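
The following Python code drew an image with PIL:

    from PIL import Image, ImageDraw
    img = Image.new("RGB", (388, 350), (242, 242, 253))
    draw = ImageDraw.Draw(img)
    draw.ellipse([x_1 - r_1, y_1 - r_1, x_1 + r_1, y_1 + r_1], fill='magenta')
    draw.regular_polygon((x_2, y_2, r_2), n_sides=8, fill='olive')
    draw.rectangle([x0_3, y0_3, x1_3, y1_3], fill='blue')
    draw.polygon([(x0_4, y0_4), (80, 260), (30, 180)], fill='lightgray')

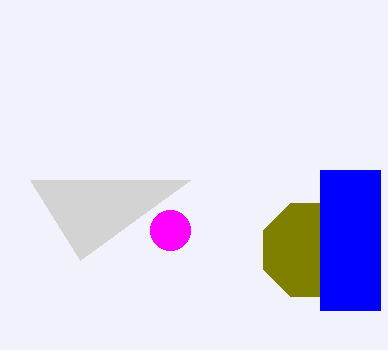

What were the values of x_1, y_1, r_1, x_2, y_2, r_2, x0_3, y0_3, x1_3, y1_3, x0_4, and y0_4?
x_1 = 170; y_1 = 230; r_1 = 20; x_2 = 310; y_2 = 250; r_2 = 50; x0_3 = 320; y0_3 = 170; x1_3 = 380; y1_3 = 310; x0_4 = 190; y0_4 = 180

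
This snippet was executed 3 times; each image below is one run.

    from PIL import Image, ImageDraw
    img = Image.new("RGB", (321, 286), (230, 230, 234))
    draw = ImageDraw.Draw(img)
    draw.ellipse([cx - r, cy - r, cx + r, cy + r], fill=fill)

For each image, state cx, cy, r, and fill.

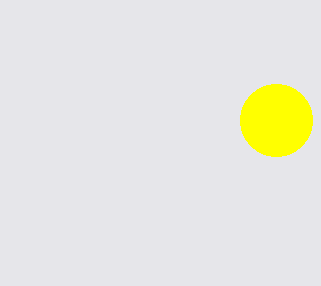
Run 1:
cx = 276
cy = 120
r = 36
fill = 'yellow'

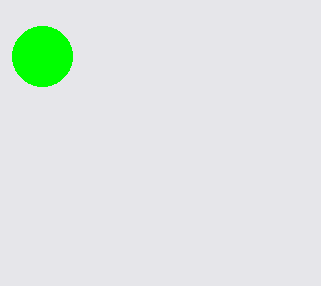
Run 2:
cx = 42
cy = 56
r = 30
fill = 'lime'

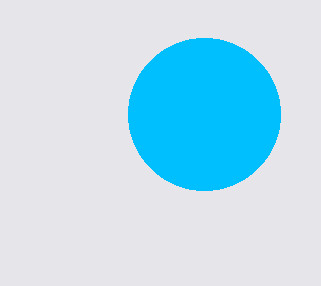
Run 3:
cx = 204, cy = 114, r = 76, fill = 'deepskyblue'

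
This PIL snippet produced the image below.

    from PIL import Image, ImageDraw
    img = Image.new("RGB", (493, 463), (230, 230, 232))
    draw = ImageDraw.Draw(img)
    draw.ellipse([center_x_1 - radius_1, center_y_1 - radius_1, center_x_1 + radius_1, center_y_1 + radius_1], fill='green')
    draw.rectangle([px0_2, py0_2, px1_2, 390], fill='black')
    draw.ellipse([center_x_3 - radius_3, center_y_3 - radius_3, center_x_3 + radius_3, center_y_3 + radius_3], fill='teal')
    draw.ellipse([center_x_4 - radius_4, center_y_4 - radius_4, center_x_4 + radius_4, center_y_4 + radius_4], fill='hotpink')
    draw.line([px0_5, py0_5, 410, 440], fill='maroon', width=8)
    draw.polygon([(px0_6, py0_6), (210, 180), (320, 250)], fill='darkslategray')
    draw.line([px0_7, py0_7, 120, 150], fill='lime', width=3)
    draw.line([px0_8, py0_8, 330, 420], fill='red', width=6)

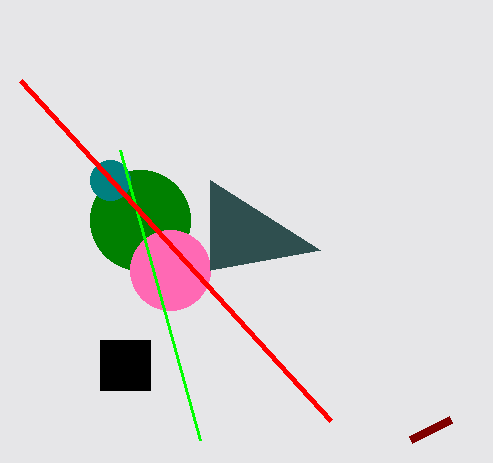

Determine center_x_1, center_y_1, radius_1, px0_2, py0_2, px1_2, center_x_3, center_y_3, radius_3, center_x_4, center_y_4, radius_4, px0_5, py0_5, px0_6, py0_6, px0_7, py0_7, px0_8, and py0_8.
center_x_1 = 140, center_y_1 = 220, radius_1 = 50, px0_2 = 100, py0_2 = 340, px1_2 = 150, center_x_3 = 110, center_y_3 = 180, radius_3 = 20, center_x_4 = 170, center_y_4 = 270, radius_4 = 40, px0_5 = 450, py0_5 = 420, px0_6 = 210, py0_6 = 270, px0_7 = 200, py0_7 = 440, px0_8 = 20, py0_8 = 80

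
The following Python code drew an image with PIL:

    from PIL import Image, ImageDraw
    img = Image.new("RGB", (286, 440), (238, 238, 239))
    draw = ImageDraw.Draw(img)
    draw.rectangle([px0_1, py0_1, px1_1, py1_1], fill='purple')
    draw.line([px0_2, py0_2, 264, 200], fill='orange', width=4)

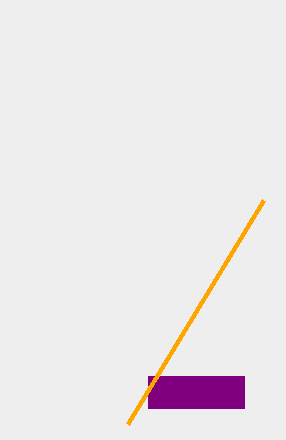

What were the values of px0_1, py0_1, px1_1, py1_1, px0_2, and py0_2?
px0_1 = 148, py0_1 = 376, px1_1 = 244, py1_1 = 408, px0_2 = 128, py0_2 = 424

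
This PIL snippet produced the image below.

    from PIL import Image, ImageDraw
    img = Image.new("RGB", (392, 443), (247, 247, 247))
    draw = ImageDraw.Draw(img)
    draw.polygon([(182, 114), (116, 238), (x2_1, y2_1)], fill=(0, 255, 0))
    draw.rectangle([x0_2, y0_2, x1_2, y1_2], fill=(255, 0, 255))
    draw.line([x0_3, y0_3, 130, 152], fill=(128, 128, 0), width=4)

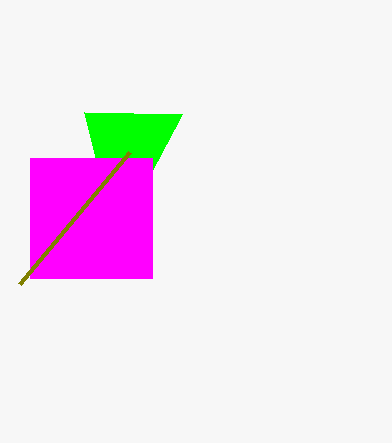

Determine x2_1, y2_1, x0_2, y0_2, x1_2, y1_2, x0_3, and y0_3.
x2_1 = 84, y2_1 = 112, x0_2 = 30, y0_2 = 158, x1_2 = 152, y1_2 = 278, x0_3 = 20, y0_3 = 284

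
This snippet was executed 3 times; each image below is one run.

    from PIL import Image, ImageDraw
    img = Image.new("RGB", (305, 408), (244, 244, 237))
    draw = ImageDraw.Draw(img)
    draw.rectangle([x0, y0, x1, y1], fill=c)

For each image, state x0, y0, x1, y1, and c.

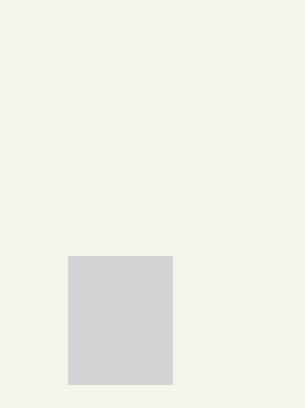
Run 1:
x0 = 68
y0 = 256
x1 = 172
y1 = 384
c = 'lightgray'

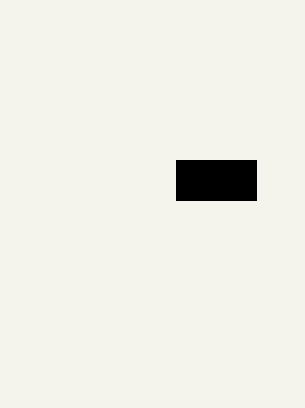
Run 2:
x0 = 176
y0 = 160
x1 = 256
y1 = 200
c = 'black'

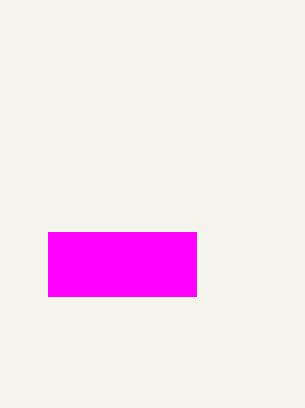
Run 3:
x0 = 48; y0 = 232; x1 = 196; y1 = 296; c = 'magenta'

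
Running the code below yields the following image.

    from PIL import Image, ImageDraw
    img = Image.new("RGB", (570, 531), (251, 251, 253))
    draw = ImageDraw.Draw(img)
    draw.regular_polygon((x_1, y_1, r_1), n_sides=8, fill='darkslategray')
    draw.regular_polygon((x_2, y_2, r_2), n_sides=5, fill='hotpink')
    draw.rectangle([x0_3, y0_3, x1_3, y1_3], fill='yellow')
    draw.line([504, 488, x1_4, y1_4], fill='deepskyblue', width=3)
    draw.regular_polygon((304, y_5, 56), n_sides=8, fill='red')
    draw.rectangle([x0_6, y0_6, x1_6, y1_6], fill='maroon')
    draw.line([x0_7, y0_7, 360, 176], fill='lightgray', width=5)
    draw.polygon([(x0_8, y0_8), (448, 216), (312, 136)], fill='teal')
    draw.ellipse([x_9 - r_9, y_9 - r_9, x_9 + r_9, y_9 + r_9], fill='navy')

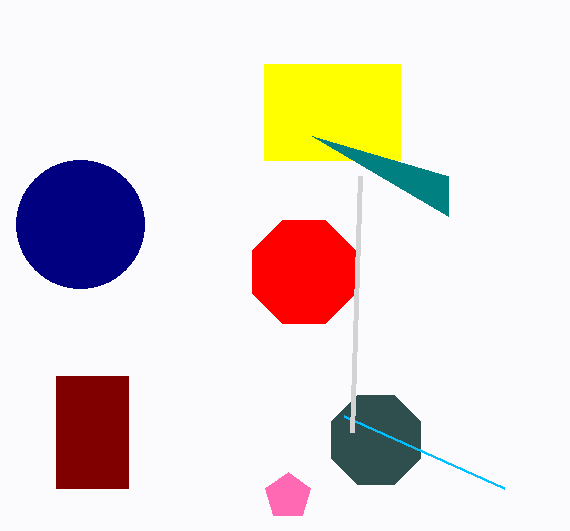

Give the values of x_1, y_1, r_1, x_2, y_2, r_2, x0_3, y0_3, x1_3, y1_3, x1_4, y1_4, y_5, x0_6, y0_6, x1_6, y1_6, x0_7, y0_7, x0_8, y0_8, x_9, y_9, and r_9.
x_1 = 376
y_1 = 440
r_1 = 48
x_2 = 288
y_2 = 496
r_2 = 24
x0_3 = 264
y0_3 = 64
x1_3 = 400
y1_3 = 160
x1_4 = 344
y1_4 = 416
y_5 = 272
x0_6 = 56
y0_6 = 376
x1_6 = 128
y1_6 = 488
x0_7 = 352
y0_7 = 432
x0_8 = 448
y0_8 = 176
x_9 = 80
y_9 = 224
r_9 = 64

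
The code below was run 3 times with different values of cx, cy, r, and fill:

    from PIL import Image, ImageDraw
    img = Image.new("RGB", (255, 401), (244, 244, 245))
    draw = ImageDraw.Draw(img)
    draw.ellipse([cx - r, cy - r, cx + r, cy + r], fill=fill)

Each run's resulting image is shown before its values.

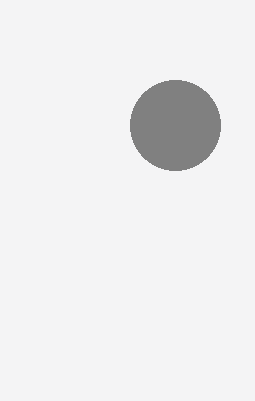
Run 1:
cx = 175; cy = 125; r = 45; fill = 'gray'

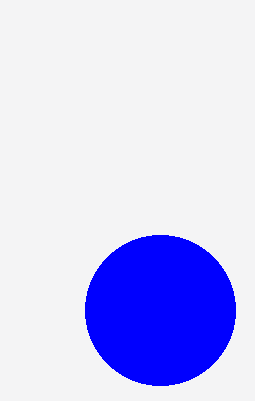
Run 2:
cx = 160, cy = 310, r = 75, fill = 'blue'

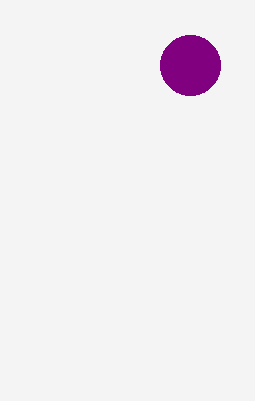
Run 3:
cx = 190, cy = 65, r = 30, fill = 'purple'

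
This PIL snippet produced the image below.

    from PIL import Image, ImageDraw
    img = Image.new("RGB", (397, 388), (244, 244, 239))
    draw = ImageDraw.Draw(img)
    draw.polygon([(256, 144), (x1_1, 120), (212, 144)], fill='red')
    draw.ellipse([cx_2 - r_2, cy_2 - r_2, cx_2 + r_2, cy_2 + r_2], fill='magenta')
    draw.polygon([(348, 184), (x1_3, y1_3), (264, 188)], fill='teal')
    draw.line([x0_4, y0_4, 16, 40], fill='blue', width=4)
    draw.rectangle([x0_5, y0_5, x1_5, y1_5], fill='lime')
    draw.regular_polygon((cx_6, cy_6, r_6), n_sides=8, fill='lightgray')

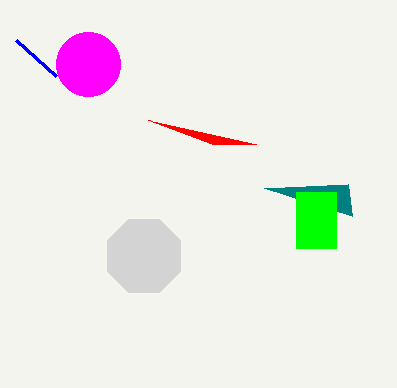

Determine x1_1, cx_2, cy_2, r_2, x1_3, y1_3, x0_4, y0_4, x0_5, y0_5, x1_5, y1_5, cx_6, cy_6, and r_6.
x1_1 = 148; cx_2 = 88; cy_2 = 64; r_2 = 32; x1_3 = 352; y1_3 = 216; x0_4 = 56; y0_4 = 76; x0_5 = 296; y0_5 = 192; x1_5 = 336; y1_5 = 248; cx_6 = 144; cy_6 = 256; r_6 = 40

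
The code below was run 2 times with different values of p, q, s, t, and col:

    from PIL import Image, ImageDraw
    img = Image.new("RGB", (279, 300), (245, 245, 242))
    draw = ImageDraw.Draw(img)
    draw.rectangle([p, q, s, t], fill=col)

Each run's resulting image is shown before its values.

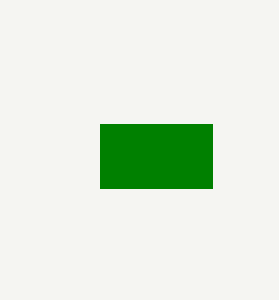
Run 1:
p = 100, q = 124, s = 212, t = 188, col = 'green'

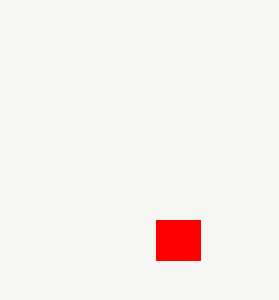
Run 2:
p = 156; q = 220; s = 200; t = 260; col = 'red'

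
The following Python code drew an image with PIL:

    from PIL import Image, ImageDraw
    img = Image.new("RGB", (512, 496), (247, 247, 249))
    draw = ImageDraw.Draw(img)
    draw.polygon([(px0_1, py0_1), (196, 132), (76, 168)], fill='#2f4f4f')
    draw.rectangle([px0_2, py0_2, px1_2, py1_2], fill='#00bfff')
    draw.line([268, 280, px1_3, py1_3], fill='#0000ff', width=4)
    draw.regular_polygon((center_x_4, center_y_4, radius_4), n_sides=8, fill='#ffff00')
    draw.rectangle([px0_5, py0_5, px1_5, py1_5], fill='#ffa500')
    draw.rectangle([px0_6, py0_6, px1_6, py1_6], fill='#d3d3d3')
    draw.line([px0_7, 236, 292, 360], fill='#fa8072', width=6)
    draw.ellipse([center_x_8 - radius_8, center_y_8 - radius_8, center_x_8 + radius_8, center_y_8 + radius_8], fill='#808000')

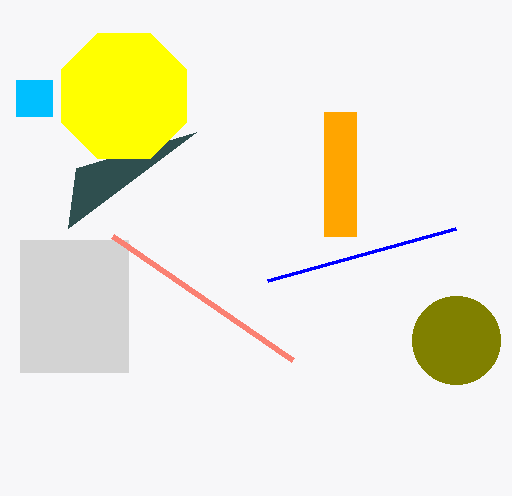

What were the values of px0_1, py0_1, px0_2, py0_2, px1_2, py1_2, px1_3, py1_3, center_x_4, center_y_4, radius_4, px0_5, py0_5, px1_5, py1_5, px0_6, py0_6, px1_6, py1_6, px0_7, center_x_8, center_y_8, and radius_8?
px0_1 = 68, py0_1 = 228, px0_2 = 16, py0_2 = 80, px1_2 = 52, py1_2 = 116, px1_3 = 456, py1_3 = 228, center_x_4 = 124, center_y_4 = 96, radius_4 = 68, px0_5 = 324, py0_5 = 112, px1_5 = 356, py1_5 = 236, px0_6 = 20, py0_6 = 240, px1_6 = 128, py1_6 = 372, px0_7 = 112, center_x_8 = 456, center_y_8 = 340, radius_8 = 44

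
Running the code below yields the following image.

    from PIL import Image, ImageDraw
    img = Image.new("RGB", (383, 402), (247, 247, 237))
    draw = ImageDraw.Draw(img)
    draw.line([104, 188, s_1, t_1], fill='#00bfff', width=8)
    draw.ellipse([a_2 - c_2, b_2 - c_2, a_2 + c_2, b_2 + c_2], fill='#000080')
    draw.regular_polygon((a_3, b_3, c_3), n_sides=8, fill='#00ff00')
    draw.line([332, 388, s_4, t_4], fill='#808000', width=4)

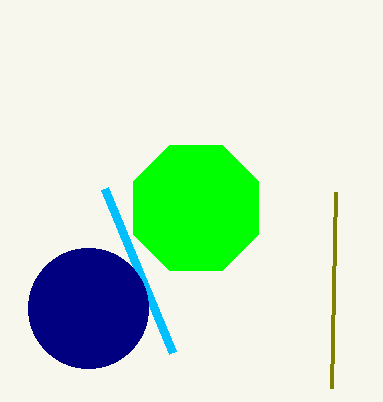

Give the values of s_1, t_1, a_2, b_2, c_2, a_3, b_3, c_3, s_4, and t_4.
s_1 = 172, t_1 = 352, a_2 = 88, b_2 = 308, c_2 = 60, a_3 = 196, b_3 = 208, c_3 = 68, s_4 = 336, t_4 = 192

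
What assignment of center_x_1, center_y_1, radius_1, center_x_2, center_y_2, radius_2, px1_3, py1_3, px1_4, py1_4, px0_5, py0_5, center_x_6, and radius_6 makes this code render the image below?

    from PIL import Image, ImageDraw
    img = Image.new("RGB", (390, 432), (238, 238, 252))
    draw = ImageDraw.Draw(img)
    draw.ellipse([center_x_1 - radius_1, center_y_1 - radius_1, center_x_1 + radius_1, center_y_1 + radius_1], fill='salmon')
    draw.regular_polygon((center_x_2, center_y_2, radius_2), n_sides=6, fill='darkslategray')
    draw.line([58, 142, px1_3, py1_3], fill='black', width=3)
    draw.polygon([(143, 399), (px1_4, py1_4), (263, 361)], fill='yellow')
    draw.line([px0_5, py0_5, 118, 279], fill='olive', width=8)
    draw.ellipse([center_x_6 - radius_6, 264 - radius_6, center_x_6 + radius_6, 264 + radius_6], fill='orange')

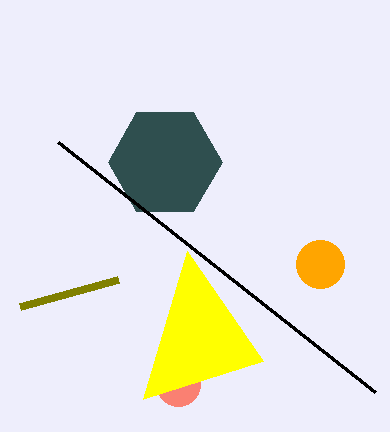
center_x_1 = 178
center_y_1 = 384
radius_1 = 22
center_x_2 = 165
center_y_2 = 162
radius_2 = 57
px1_3 = 375
py1_3 = 392
px1_4 = 187
py1_4 = 251
px0_5 = 20
py0_5 = 306
center_x_6 = 320
radius_6 = 24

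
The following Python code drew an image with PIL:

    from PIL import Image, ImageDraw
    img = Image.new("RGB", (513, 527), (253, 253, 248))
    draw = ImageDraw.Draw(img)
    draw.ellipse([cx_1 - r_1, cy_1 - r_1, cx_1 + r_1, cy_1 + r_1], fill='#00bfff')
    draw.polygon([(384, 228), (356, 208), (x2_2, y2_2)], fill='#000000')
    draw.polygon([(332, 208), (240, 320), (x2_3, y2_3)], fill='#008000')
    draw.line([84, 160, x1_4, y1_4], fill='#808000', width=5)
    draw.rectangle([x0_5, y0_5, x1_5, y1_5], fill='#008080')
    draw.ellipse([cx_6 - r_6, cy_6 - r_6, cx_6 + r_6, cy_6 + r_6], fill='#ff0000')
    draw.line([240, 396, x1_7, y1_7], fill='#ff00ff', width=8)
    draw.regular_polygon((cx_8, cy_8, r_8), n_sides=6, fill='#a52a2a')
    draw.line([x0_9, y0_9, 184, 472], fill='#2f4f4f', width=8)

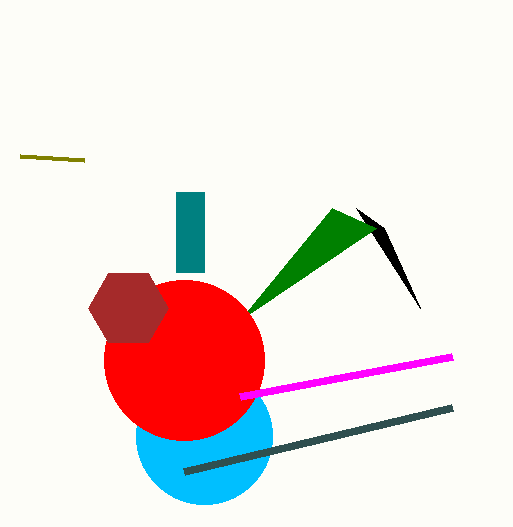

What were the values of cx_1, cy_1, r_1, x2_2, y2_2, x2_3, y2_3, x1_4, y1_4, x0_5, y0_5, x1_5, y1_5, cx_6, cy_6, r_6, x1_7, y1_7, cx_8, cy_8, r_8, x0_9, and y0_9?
cx_1 = 204, cy_1 = 436, r_1 = 68, x2_2 = 420, y2_2 = 308, x2_3 = 376, y2_3 = 228, x1_4 = 20, y1_4 = 156, x0_5 = 176, y0_5 = 192, x1_5 = 204, y1_5 = 272, cx_6 = 184, cy_6 = 360, r_6 = 80, x1_7 = 452, y1_7 = 356, cx_8 = 128, cy_8 = 308, r_8 = 40, x0_9 = 452, y0_9 = 408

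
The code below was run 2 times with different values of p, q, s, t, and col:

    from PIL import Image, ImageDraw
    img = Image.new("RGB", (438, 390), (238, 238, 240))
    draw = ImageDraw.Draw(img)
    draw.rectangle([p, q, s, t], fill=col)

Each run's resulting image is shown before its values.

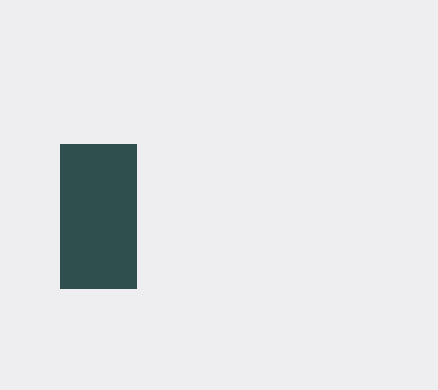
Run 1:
p = 60, q = 144, s = 136, t = 288, col = 'darkslategray'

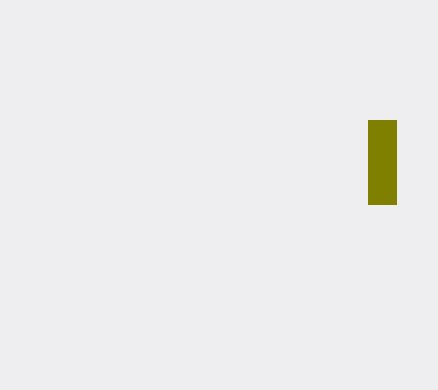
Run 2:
p = 368
q = 120
s = 396
t = 204
col = 'olive'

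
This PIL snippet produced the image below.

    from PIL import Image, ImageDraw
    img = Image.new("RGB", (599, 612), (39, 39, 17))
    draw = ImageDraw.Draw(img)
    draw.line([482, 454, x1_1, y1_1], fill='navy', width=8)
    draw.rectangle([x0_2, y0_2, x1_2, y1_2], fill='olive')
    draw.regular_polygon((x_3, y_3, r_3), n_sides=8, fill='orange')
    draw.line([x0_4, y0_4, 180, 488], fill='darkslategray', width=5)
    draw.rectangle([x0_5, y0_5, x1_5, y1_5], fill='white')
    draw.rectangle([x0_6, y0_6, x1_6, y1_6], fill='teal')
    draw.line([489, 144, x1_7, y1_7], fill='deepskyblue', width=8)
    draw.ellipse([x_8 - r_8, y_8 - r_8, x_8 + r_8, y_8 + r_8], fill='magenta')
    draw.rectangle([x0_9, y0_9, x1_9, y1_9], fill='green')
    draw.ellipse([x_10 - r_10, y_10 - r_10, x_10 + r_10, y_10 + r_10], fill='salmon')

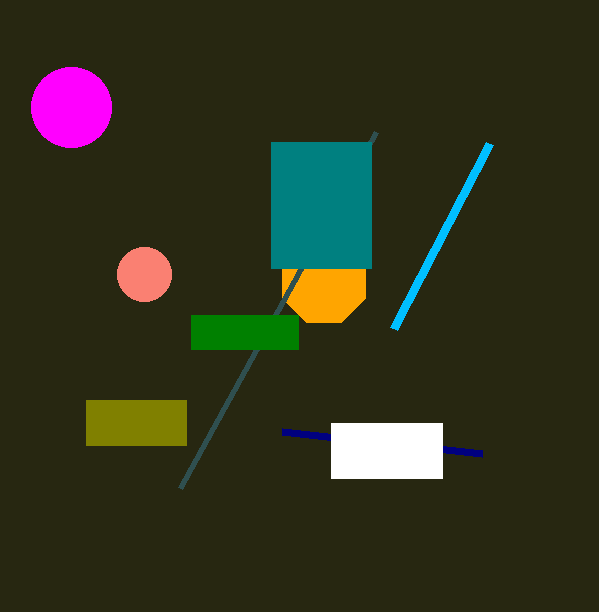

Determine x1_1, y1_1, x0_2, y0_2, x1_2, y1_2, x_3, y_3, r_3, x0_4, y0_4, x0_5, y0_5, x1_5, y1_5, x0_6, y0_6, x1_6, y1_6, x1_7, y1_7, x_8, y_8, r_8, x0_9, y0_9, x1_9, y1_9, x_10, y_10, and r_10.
x1_1 = 282
y1_1 = 432
x0_2 = 86
y0_2 = 400
x1_2 = 186
y1_2 = 445
x_3 = 324
y_3 = 281
r_3 = 45
x0_4 = 376
y0_4 = 132
x0_5 = 331
y0_5 = 423
x1_5 = 442
y1_5 = 478
x0_6 = 271
y0_6 = 142
x1_6 = 371
y1_6 = 268
x1_7 = 393
y1_7 = 329
x_8 = 71
y_8 = 107
r_8 = 40
x0_9 = 191
y0_9 = 315
x1_9 = 298
y1_9 = 349
x_10 = 144
y_10 = 274
r_10 = 27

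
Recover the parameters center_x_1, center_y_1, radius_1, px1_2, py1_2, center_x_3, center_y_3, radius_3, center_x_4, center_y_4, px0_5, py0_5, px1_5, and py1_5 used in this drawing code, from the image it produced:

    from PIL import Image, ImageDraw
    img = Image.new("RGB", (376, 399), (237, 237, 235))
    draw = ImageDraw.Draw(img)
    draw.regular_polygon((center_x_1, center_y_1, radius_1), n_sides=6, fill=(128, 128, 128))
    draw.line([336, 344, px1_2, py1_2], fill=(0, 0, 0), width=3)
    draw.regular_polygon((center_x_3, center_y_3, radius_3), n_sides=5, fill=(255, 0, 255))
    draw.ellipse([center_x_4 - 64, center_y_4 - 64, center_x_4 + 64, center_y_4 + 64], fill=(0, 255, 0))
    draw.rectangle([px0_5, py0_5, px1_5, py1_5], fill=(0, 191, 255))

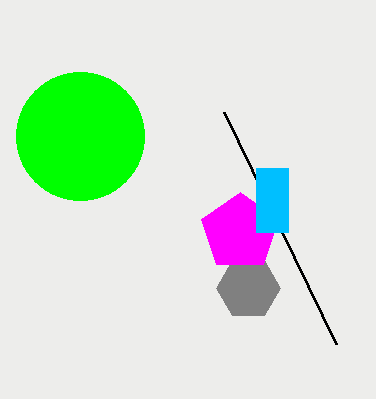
center_x_1 = 248
center_y_1 = 288
radius_1 = 32
px1_2 = 224
py1_2 = 112
center_x_3 = 240
center_y_3 = 232
radius_3 = 40
center_x_4 = 80
center_y_4 = 136
px0_5 = 256
py0_5 = 168
px1_5 = 288
py1_5 = 232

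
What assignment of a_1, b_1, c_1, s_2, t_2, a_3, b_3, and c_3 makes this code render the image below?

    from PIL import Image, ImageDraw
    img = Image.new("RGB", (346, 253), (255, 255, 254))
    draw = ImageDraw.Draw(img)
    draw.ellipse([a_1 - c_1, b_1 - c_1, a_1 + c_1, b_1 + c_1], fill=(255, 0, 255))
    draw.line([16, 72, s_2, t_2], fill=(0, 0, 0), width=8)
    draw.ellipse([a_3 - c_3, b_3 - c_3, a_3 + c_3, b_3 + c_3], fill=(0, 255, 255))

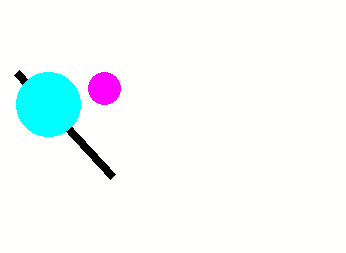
a_1 = 104
b_1 = 88
c_1 = 16
s_2 = 112
t_2 = 176
a_3 = 48
b_3 = 104
c_3 = 32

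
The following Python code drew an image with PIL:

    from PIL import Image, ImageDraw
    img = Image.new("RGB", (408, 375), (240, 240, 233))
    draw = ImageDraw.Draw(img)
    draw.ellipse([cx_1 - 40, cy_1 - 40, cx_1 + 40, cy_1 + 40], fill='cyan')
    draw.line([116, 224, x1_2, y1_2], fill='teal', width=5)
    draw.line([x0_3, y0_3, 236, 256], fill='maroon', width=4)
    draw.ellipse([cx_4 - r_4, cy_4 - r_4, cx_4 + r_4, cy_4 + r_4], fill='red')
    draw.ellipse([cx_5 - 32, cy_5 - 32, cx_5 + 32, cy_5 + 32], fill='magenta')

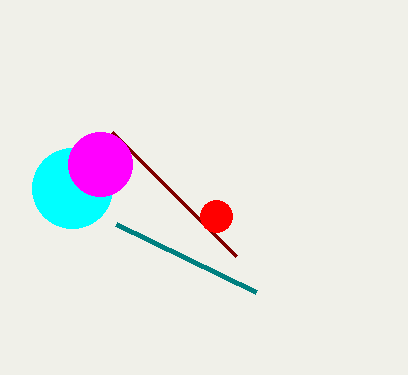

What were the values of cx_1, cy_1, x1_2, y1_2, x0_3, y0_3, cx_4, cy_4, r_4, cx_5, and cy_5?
cx_1 = 72
cy_1 = 188
x1_2 = 256
y1_2 = 292
x0_3 = 112
y0_3 = 132
cx_4 = 216
cy_4 = 216
r_4 = 16
cx_5 = 100
cy_5 = 164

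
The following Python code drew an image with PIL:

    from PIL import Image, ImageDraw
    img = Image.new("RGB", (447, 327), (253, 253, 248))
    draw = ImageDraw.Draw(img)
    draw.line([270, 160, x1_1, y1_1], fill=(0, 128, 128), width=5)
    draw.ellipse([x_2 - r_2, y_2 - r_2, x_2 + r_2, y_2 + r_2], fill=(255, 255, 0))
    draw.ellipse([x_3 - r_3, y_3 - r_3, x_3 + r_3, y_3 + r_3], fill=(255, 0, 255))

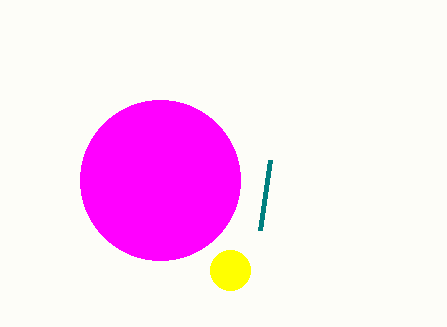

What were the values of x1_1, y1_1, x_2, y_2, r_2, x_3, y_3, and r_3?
x1_1 = 260
y1_1 = 230
x_2 = 230
y_2 = 270
r_2 = 20
x_3 = 160
y_3 = 180
r_3 = 80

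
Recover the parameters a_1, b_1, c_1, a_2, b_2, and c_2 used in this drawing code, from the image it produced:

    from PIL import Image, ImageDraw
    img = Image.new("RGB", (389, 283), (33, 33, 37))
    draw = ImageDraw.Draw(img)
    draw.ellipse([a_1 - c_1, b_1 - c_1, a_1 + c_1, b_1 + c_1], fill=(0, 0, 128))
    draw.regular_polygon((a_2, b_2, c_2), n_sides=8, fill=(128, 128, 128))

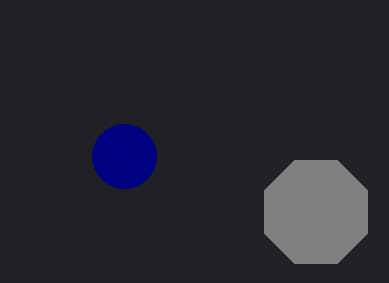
a_1 = 124; b_1 = 156; c_1 = 32; a_2 = 316; b_2 = 212; c_2 = 56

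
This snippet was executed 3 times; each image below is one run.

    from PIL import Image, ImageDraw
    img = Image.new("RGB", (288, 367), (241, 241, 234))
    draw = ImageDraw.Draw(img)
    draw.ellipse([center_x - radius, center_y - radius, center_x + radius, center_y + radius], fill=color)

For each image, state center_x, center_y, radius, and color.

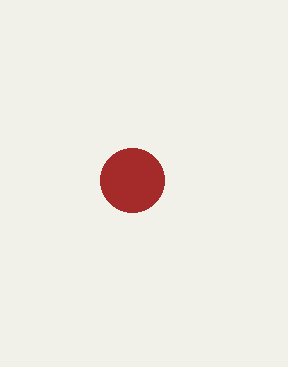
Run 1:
center_x = 132
center_y = 180
radius = 32
color = 'brown'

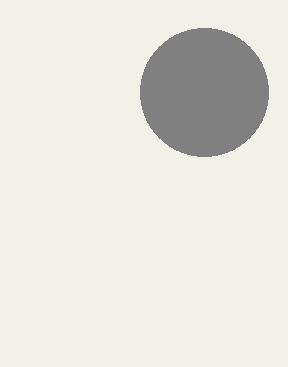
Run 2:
center_x = 204
center_y = 92
radius = 64
color = 'gray'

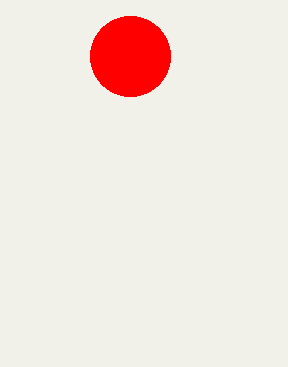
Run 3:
center_x = 130
center_y = 56
radius = 40
color = 'red'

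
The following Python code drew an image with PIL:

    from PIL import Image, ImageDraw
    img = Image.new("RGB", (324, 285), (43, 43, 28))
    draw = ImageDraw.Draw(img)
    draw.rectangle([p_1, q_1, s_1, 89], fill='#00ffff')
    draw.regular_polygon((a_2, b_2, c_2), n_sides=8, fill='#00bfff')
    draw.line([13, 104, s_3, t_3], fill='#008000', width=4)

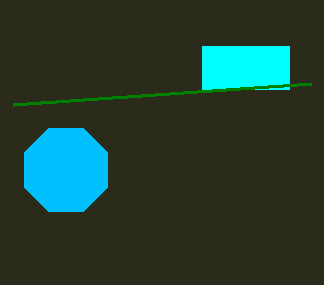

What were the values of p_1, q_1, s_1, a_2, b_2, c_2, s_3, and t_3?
p_1 = 202; q_1 = 46; s_1 = 289; a_2 = 66; b_2 = 170; c_2 = 45; s_3 = 311; t_3 = 83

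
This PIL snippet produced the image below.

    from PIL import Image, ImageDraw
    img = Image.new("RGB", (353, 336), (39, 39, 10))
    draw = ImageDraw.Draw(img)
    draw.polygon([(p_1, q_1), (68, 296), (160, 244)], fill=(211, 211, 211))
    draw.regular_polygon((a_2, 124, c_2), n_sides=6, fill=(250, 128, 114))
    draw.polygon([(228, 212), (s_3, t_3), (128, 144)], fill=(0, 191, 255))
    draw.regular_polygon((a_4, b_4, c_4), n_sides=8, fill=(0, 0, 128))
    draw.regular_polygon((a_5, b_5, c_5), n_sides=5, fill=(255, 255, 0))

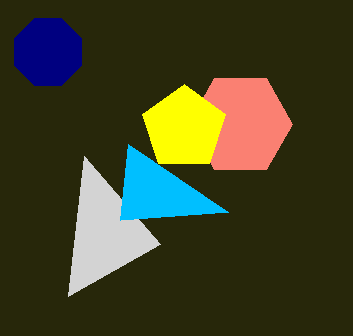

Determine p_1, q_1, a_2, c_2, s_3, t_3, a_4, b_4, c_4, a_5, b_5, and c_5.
p_1 = 84, q_1 = 156, a_2 = 240, c_2 = 52, s_3 = 120, t_3 = 220, a_4 = 48, b_4 = 52, c_4 = 36, a_5 = 184, b_5 = 128, c_5 = 44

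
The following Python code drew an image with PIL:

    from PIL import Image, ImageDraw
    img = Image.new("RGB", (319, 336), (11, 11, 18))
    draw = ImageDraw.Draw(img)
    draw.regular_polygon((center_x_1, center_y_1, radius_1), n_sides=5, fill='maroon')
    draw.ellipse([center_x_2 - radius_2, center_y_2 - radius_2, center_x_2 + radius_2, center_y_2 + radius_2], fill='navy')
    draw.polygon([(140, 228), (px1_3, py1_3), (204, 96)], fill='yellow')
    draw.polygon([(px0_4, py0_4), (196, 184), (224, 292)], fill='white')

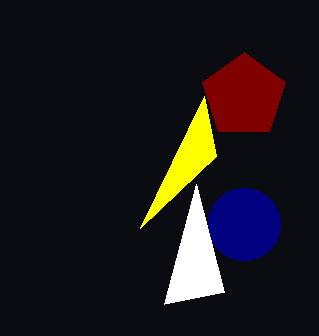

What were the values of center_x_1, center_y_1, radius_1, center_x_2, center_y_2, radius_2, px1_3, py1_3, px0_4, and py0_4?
center_x_1 = 244
center_y_1 = 96
radius_1 = 44
center_x_2 = 244
center_y_2 = 224
radius_2 = 36
px1_3 = 216
py1_3 = 156
px0_4 = 164
py0_4 = 304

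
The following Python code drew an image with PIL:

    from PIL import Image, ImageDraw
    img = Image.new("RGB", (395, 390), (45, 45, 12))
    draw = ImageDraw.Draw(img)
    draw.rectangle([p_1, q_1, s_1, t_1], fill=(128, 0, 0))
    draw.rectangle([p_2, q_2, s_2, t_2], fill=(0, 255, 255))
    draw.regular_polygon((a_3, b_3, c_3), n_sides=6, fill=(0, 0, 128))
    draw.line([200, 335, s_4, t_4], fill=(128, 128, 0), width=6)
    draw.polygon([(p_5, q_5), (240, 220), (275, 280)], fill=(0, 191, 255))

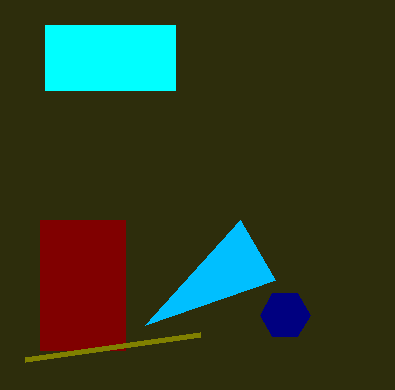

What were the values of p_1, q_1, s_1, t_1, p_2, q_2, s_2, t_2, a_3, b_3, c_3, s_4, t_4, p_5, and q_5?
p_1 = 40
q_1 = 220
s_1 = 125
t_1 = 350
p_2 = 45
q_2 = 25
s_2 = 175
t_2 = 90
a_3 = 285
b_3 = 315
c_3 = 25
s_4 = 25
t_4 = 360
p_5 = 145
q_5 = 325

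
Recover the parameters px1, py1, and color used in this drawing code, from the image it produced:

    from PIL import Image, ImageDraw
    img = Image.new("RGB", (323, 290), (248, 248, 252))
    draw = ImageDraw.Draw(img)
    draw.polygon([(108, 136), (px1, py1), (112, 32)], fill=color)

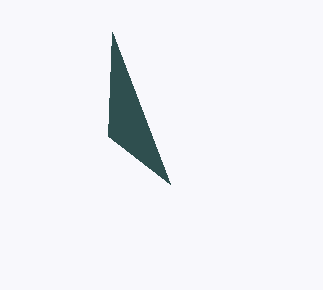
px1 = 170; py1 = 184; color = 'darkslategray'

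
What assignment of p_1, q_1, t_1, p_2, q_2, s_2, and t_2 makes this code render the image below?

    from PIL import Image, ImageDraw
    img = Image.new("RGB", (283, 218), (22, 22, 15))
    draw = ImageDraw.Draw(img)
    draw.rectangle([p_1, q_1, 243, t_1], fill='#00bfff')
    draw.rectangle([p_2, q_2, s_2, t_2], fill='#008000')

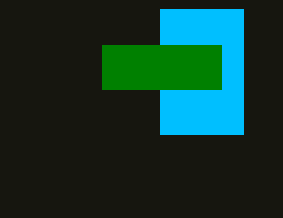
p_1 = 160; q_1 = 9; t_1 = 134; p_2 = 102; q_2 = 45; s_2 = 221; t_2 = 89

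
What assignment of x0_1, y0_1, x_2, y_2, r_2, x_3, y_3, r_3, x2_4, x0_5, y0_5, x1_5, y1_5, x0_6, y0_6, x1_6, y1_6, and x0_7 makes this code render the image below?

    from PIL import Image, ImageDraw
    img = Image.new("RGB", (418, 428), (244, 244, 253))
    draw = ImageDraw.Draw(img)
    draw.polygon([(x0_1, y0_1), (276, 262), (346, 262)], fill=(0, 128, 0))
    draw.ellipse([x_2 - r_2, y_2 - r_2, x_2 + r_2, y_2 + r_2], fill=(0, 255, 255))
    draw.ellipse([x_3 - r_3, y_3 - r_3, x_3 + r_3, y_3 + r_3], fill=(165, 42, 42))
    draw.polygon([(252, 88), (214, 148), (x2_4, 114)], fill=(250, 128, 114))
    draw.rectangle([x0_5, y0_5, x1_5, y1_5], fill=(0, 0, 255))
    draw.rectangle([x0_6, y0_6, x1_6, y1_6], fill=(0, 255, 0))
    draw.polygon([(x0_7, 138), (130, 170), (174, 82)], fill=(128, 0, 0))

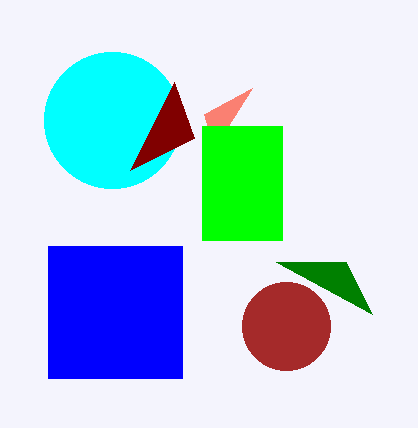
x0_1 = 372; y0_1 = 314; x_2 = 112; y_2 = 120; r_2 = 68; x_3 = 286; y_3 = 326; r_3 = 44; x2_4 = 204; x0_5 = 48; y0_5 = 246; x1_5 = 182; y1_5 = 378; x0_6 = 202; y0_6 = 126; x1_6 = 282; y1_6 = 240; x0_7 = 194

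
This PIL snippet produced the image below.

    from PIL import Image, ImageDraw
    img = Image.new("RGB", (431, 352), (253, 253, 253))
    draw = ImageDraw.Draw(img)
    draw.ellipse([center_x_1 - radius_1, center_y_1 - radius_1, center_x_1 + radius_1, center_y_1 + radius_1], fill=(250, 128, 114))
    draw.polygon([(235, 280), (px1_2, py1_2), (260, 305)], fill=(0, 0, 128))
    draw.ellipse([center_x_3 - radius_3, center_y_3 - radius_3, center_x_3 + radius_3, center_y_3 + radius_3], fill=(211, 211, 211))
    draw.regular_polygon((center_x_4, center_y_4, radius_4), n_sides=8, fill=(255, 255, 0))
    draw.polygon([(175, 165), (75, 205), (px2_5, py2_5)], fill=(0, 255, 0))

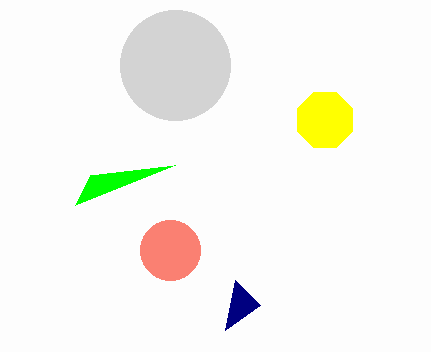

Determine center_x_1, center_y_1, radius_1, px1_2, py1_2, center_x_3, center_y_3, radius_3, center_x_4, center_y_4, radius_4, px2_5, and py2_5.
center_x_1 = 170; center_y_1 = 250; radius_1 = 30; px1_2 = 225; py1_2 = 330; center_x_3 = 175; center_y_3 = 65; radius_3 = 55; center_x_4 = 325; center_y_4 = 120; radius_4 = 30; px2_5 = 90; py2_5 = 175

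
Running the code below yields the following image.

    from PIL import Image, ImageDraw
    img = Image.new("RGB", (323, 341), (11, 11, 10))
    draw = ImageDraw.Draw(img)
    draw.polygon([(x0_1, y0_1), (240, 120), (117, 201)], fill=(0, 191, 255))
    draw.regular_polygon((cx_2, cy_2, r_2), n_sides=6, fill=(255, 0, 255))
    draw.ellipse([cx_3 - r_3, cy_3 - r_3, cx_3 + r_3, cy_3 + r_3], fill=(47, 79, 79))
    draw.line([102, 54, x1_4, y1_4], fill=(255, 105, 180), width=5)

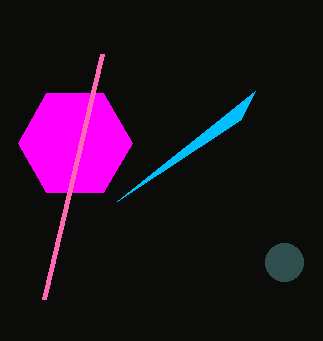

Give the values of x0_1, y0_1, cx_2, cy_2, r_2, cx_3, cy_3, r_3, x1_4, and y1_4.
x0_1 = 255; y0_1 = 91; cx_2 = 75; cy_2 = 143; r_2 = 57; cx_3 = 284; cy_3 = 262; r_3 = 19; x1_4 = 44; y1_4 = 299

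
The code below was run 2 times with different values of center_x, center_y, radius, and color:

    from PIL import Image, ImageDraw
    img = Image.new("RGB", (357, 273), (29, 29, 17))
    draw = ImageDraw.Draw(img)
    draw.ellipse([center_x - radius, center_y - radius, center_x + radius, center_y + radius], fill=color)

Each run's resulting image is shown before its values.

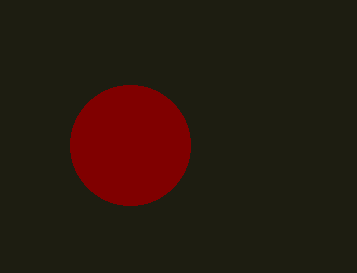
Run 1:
center_x = 130
center_y = 145
radius = 60
color = 'maroon'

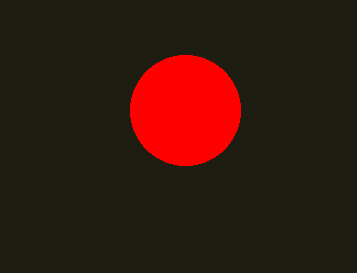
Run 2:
center_x = 185
center_y = 110
radius = 55
color = 'red'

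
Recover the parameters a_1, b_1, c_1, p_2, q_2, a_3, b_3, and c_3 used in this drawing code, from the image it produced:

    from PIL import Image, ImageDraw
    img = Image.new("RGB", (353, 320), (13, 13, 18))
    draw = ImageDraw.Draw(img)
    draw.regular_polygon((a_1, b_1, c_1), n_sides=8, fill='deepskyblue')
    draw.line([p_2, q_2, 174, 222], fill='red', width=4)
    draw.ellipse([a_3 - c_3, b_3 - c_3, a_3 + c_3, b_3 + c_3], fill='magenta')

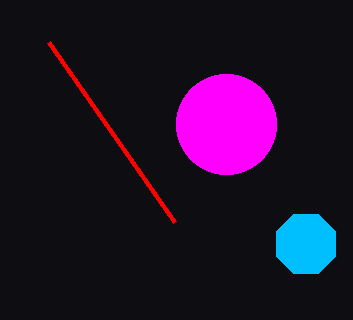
a_1 = 306
b_1 = 244
c_1 = 32
p_2 = 48
q_2 = 42
a_3 = 226
b_3 = 124
c_3 = 50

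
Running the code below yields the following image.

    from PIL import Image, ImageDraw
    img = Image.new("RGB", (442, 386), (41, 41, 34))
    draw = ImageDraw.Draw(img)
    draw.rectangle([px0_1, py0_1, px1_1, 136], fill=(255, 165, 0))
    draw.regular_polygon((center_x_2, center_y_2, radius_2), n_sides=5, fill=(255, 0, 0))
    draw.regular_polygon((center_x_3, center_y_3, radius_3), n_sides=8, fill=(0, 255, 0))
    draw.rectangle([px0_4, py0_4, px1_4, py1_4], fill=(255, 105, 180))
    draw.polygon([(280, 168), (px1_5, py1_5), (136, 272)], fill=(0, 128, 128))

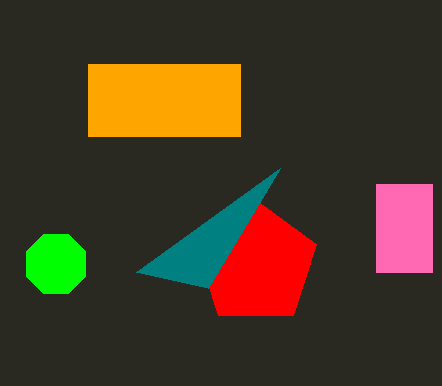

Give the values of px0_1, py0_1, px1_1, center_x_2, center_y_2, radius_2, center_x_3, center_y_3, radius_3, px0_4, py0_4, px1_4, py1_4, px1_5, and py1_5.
px0_1 = 88, py0_1 = 64, px1_1 = 240, center_x_2 = 256, center_y_2 = 264, radius_2 = 64, center_x_3 = 56, center_y_3 = 264, radius_3 = 32, px0_4 = 376, py0_4 = 184, px1_4 = 432, py1_4 = 272, px1_5 = 208, py1_5 = 288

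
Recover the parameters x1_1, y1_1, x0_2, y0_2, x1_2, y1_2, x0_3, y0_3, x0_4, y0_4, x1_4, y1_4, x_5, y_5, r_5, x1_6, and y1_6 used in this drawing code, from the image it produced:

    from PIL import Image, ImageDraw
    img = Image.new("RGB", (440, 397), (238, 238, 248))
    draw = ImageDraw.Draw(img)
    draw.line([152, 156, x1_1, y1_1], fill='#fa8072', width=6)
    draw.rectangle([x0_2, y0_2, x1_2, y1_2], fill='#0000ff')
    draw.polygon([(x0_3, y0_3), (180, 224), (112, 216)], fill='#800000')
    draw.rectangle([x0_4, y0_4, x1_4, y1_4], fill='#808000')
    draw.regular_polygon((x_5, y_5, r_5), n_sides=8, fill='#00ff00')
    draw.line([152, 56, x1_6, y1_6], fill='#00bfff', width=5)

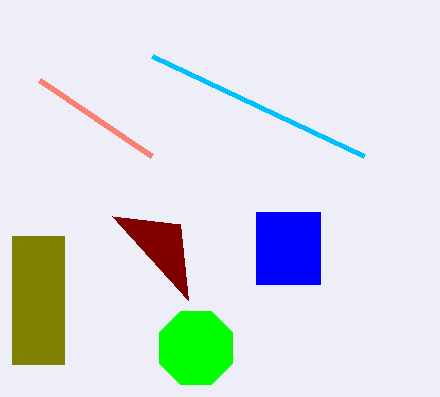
x1_1 = 40, y1_1 = 80, x0_2 = 256, y0_2 = 212, x1_2 = 320, y1_2 = 284, x0_3 = 188, y0_3 = 300, x0_4 = 12, y0_4 = 236, x1_4 = 64, y1_4 = 364, x_5 = 196, y_5 = 348, r_5 = 40, x1_6 = 364, y1_6 = 156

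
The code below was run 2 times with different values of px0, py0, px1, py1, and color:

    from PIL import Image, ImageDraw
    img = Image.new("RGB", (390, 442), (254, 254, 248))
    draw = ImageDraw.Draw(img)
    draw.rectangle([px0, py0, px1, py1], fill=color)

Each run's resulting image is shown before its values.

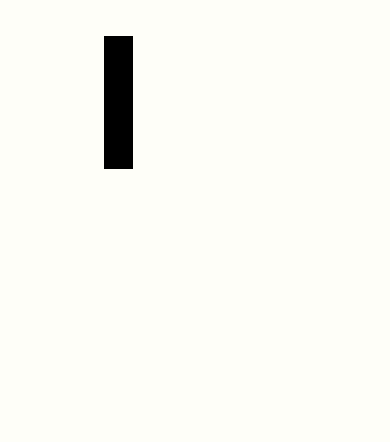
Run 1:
px0 = 104; py0 = 36; px1 = 132; py1 = 168; color = 'black'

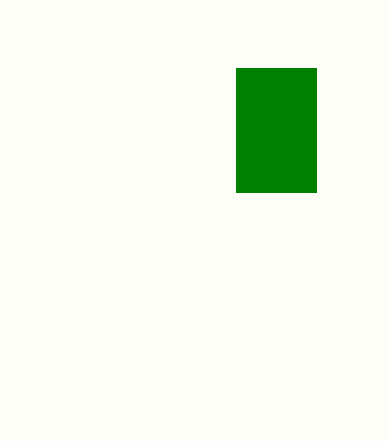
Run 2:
px0 = 236
py0 = 68
px1 = 316
py1 = 192
color = 'green'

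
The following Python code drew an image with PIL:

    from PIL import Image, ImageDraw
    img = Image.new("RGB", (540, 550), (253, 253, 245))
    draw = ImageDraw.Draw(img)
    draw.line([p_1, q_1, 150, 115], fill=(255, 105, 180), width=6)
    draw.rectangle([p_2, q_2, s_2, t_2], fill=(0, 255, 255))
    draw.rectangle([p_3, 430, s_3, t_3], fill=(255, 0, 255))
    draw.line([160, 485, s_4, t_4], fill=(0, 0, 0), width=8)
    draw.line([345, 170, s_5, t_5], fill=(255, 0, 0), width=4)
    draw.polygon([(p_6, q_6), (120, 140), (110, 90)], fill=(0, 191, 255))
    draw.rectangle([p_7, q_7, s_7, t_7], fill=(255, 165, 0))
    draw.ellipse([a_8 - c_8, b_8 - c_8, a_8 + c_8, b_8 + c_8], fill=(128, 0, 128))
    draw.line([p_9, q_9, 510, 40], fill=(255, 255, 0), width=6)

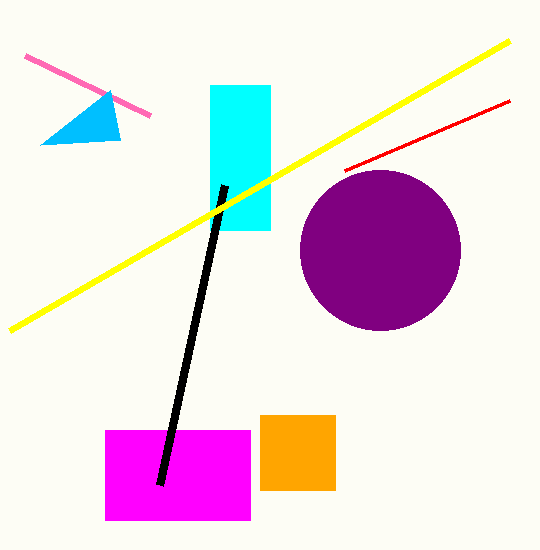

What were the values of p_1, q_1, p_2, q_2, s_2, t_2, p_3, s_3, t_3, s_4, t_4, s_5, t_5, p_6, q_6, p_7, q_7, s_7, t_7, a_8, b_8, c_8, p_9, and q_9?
p_1 = 25
q_1 = 55
p_2 = 210
q_2 = 85
s_2 = 270
t_2 = 230
p_3 = 105
s_3 = 250
t_3 = 520
s_4 = 225
t_4 = 185
s_5 = 510
t_5 = 100
p_6 = 40
q_6 = 145
p_7 = 260
q_7 = 415
s_7 = 335
t_7 = 490
a_8 = 380
b_8 = 250
c_8 = 80
p_9 = 10
q_9 = 330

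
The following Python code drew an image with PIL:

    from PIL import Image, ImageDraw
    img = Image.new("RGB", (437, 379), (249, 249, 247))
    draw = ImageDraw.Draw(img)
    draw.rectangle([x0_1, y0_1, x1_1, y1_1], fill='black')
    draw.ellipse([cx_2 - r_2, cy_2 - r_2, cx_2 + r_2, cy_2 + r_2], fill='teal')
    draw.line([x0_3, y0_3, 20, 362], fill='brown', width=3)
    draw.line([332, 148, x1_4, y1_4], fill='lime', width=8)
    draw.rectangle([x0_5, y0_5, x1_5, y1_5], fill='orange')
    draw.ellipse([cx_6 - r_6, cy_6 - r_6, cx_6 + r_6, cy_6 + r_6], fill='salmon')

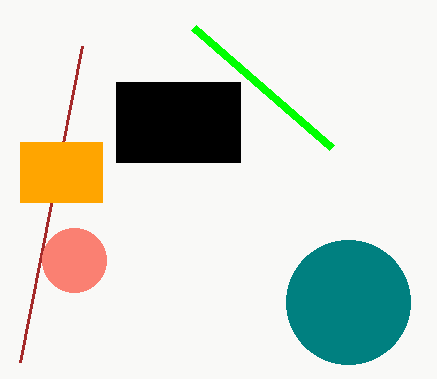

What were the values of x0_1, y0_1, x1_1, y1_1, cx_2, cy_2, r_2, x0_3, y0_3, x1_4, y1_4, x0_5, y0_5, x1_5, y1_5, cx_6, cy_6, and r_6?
x0_1 = 116, y0_1 = 82, x1_1 = 240, y1_1 = 162, cx_2 = 348, cy_2 = 302, r_2 = 62, x0_3 = 82, y0_3 = 46, x1_4 = 194, y1_4 = 28, x0_5 = 20, y0_5 = 142, x1_5 = 102, y1_5 = 202, cx_6 = 74, cy_6 = 260, r_6 = 32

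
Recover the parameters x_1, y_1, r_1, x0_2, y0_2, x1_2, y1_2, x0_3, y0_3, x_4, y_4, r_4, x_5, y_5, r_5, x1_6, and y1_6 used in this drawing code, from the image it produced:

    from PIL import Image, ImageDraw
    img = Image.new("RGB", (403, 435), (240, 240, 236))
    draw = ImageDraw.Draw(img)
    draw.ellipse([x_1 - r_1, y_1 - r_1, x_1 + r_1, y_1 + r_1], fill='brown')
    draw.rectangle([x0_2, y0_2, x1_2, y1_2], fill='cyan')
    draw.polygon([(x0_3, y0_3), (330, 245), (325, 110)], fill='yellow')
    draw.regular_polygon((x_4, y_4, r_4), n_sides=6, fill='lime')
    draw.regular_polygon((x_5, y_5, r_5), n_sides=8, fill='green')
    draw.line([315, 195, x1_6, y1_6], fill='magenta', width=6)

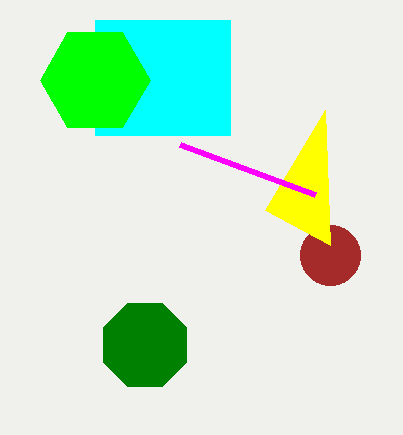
x_1 = 330, y_1 = 255, r_1 = 30, x0_2 = 95, y0_2 = 20, x1_2 = 230, y1_2 = 135, x0_3 = 265, y0_3 = 210, x_4 = 95, y_4 = 80, r_4 = 55, x_5 = 145, y_5 = 345, r_5 = 45, x1_6 = 180, y1_6 = 145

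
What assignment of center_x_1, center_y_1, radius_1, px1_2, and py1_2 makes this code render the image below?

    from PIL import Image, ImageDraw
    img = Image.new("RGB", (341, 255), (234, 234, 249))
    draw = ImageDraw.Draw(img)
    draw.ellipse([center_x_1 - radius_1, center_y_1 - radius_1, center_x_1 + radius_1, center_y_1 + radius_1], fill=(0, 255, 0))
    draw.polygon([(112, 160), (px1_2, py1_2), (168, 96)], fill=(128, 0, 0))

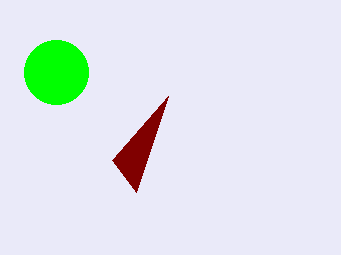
center_x_1 = 56
center_y_1 = 72
radius_1 = 32
px1_2 = 136
py1_2 = 192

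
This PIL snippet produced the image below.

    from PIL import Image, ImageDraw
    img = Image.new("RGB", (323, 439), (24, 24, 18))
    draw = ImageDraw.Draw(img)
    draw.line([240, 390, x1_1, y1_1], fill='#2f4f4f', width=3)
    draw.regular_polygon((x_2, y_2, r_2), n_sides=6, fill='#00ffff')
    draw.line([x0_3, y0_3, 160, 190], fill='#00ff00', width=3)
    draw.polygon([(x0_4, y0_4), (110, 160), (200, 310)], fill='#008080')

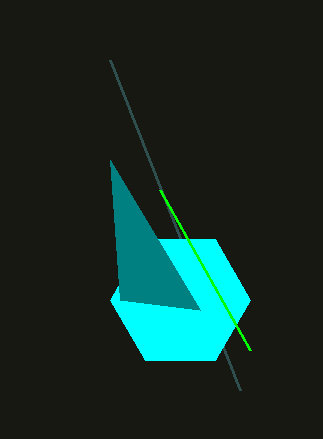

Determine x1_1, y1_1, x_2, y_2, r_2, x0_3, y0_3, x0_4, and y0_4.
x1_1 = 110; y1_1 = 60; x_2 = 180; y_2 = 300; r_2 = 70; x0_3 = 250; y0_3 = 350; x0_4 = 120; y0_4 = 300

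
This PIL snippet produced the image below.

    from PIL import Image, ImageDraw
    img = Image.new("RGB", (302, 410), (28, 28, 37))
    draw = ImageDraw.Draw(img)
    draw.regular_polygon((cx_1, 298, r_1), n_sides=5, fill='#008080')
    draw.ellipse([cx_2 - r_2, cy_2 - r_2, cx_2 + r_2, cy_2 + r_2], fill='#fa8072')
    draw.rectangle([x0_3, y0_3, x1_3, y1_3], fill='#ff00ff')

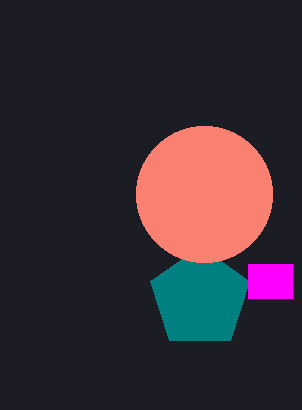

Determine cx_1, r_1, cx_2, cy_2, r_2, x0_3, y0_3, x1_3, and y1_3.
cx_1 = 200; r_1 = 52; cx_2 = 204; cy_2 = 194; r_2 = 68; x0_3 = 248; y0_3 = 264; x1_3 = 292; y1_3 = 298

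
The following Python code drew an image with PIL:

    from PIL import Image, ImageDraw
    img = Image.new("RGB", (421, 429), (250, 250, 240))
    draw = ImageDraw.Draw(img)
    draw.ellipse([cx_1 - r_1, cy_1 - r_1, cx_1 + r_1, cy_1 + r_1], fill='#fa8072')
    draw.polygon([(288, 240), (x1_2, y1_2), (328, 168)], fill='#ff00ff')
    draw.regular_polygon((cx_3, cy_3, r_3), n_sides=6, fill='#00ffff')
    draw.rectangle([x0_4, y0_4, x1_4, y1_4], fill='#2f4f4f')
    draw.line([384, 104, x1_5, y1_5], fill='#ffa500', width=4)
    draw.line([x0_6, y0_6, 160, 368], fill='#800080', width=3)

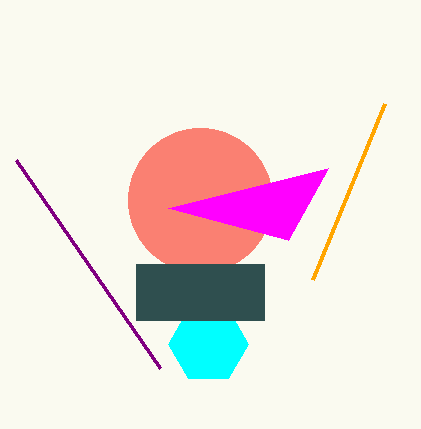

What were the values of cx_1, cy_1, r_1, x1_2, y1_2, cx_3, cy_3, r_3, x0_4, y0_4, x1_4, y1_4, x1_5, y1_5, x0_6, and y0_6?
cx_1 = 200
cy_1 = 200
r_1 = 72
x1_2 = 168
y1_2 = 208
cx_3 = 208
cy_3 = 344
r_3 = 40
x0_4 = 136
y0_4 = 264
x1_4 = 264
y1_4 = 320
x1_5 = 312
y1_5 = 280
x0_6 = 16
y0_6 = 160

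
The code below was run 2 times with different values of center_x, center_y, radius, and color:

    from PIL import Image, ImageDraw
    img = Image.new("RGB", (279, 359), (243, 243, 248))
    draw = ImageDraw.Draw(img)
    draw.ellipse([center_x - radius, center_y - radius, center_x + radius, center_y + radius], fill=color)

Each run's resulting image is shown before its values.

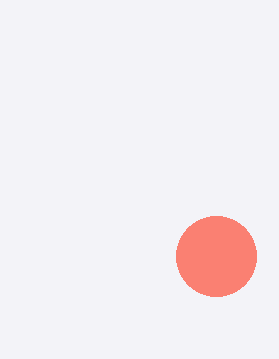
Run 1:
center_x = 216; center_y = 256; radius = 40; color = 'salmon'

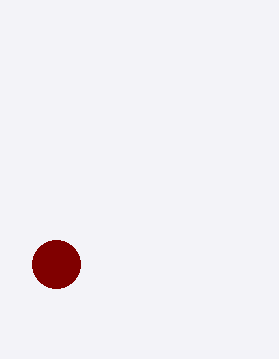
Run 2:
center_x = 56; center_y = 264; radius = 24; color = 'maroon'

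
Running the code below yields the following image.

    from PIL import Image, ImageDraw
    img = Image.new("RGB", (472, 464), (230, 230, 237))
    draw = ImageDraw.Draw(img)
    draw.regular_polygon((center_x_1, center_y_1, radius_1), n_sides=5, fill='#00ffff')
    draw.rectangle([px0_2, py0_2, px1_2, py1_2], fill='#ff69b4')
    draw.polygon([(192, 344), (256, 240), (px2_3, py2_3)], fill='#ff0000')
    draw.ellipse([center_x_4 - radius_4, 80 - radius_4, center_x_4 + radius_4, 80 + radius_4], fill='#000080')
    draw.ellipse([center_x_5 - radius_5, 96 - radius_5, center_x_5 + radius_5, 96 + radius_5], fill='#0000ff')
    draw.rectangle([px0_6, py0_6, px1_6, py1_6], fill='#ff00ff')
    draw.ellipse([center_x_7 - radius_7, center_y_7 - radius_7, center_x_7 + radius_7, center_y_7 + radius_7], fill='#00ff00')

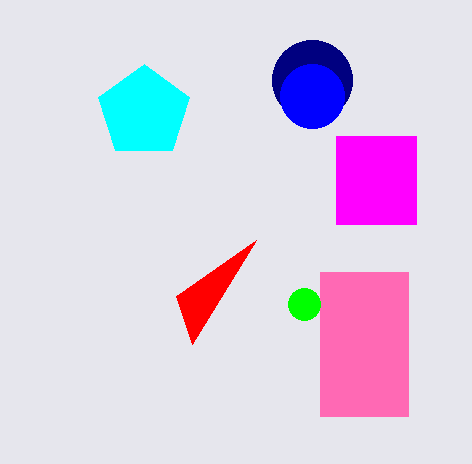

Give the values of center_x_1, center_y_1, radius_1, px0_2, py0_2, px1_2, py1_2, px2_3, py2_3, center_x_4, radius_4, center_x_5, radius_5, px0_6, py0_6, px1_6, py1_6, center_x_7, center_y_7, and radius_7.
center_x_1 = 144
center_y_1 = 112
radius_1 = 48
px0_2 = 320
py0_2 = 272
px1_2 = 408
py1_2 = 416
px2_3 = 176
py2_3 = 296
center_x_4 = 312
radius_4 = 40
center_x_5 = 312
radius_5 = 32
px0_6 = 336
py0_6 = 136
px1_6 = 416
py1_6 = 224
center_x_7 = 304
center_y_7 = 304
radius_7 = 16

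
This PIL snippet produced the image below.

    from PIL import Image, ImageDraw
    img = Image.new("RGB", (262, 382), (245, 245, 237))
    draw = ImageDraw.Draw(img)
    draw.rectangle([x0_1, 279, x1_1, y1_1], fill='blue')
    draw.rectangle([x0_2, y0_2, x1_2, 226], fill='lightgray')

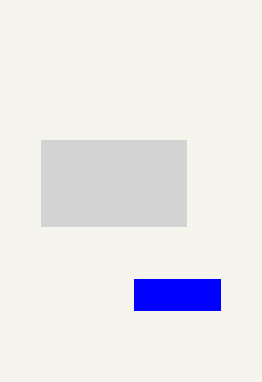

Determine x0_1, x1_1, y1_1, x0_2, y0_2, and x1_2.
x0_1 = 134
x1_1 = 220
y1_1 = 310
x0_2 = 41
y0_2 = 140
x1_2 = 186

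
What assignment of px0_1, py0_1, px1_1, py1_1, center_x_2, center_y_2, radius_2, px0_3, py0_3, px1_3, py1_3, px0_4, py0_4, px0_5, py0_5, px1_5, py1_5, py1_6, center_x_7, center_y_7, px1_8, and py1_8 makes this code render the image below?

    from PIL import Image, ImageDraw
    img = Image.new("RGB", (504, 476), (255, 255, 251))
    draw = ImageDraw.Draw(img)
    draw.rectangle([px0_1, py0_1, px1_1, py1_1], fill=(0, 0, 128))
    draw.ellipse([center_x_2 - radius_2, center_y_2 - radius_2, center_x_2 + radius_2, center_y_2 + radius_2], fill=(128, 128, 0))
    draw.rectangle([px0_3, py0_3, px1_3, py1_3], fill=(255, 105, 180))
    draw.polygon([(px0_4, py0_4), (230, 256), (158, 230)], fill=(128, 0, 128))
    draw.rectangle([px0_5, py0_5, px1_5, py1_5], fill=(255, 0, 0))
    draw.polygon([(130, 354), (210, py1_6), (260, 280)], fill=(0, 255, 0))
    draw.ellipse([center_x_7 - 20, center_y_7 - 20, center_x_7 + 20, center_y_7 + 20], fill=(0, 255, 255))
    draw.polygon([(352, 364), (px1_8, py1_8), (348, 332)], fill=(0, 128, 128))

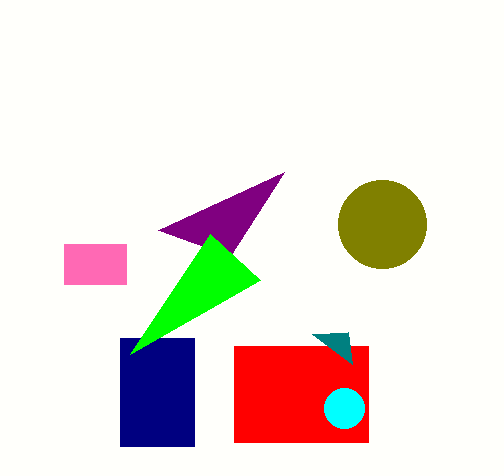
px0_1 = 120, py0_1 = 338, px1_1 = 194, py1_1 = 446, center_x_2 = 382, center_y_2 = 224, radius_2 = 44, px0_3 = 64, py0_3 = 244, px1_3 = 126, py1_3 = 284, px0_4 = 284, py0_4 = 172, px0_5 = 234, py0_5 = 346, px1_5 = 368, py1_5 = 442, py1_6 = 234, center_x_7 = 344, center_y_7 = 408, px1_8 = 312, py1_8 = 334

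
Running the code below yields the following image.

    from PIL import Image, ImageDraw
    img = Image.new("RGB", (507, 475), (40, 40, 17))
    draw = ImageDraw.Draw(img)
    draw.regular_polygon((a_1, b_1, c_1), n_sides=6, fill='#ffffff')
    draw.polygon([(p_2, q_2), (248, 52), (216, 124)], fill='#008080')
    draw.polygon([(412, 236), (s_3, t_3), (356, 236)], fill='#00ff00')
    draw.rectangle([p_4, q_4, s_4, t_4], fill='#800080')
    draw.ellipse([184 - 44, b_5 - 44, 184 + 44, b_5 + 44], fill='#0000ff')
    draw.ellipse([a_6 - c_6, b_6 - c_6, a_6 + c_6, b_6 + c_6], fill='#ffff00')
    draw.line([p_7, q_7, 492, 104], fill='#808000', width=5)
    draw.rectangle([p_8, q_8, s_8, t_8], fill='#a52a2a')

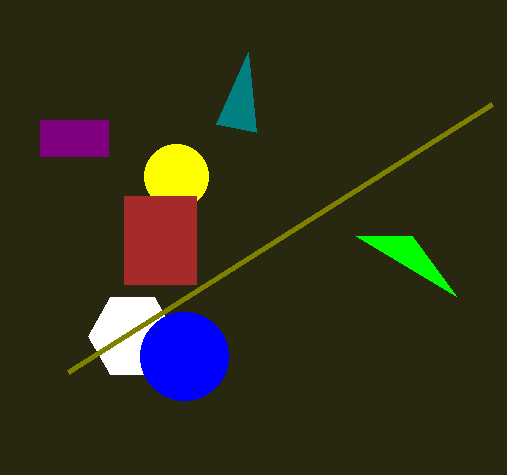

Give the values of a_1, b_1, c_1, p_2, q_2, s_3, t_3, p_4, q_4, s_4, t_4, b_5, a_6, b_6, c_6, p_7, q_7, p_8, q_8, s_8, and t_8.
a_1 = 132; b_1 = 336; c_1 = 44; p_2 = 256; q_2 = 132; s_3 = 456; t_3 = 296; p_4 = 40; q_4 = 120; s_4 = 108; t_4 = 156; b_5 = 356; a_6 = 176; b_6 = 176; c_6 = 32; p_7 = 68; q_7 = 372; p_8 = 124; q_8 = 196; s_8 = 196; t_8 = 284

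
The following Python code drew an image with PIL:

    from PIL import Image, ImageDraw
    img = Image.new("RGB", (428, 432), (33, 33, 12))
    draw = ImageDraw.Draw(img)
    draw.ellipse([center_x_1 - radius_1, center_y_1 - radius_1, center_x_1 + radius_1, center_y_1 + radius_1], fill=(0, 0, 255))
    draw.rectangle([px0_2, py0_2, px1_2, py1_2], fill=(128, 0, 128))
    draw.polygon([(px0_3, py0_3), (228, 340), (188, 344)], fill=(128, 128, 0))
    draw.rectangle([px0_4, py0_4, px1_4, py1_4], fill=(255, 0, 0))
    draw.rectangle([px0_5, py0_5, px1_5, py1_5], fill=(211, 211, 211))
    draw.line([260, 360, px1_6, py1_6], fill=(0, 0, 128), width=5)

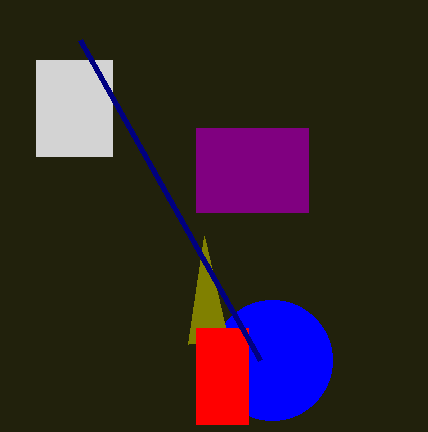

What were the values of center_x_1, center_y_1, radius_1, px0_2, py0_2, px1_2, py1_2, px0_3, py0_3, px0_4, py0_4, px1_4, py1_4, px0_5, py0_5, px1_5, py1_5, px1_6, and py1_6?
center_x_1 = 272, center_y_1 = 360, radius_1 = 60, px0_2 = 196, py0_2 = 128, px1_2 = 308, py1_2 = 212, px0_3 = 204, py0_3 = 236, px0_4 = 196, py0_4 = 328, px1_4 = 248, py1_4 = 424, px0_5 = 36, py0_5 = 60, px1_5 = 112, py1_5 = 156, px1_6 = 80, py1_6 = 40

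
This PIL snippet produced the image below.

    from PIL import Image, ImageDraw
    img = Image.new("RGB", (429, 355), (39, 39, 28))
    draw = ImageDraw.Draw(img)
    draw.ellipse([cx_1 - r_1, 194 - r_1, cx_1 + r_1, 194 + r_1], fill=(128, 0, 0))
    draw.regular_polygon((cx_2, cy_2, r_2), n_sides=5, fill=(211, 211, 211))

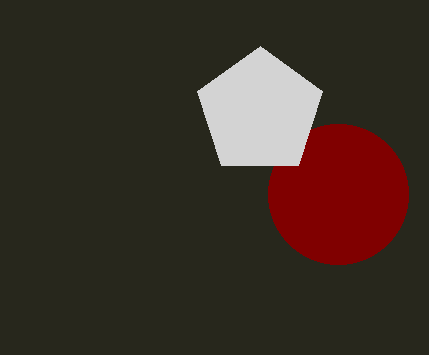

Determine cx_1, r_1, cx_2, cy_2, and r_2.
cx_1 = 338, r_1 = 70, cx_2 = 260, cy_2 = 112, r_2 = 66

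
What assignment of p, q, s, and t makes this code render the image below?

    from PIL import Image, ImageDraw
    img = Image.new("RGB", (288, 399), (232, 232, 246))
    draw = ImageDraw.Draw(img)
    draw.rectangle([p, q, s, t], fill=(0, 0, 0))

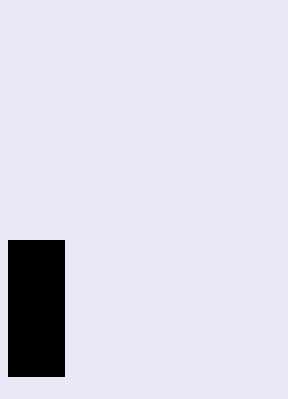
p = 8; q = 240; s = 64; t = 376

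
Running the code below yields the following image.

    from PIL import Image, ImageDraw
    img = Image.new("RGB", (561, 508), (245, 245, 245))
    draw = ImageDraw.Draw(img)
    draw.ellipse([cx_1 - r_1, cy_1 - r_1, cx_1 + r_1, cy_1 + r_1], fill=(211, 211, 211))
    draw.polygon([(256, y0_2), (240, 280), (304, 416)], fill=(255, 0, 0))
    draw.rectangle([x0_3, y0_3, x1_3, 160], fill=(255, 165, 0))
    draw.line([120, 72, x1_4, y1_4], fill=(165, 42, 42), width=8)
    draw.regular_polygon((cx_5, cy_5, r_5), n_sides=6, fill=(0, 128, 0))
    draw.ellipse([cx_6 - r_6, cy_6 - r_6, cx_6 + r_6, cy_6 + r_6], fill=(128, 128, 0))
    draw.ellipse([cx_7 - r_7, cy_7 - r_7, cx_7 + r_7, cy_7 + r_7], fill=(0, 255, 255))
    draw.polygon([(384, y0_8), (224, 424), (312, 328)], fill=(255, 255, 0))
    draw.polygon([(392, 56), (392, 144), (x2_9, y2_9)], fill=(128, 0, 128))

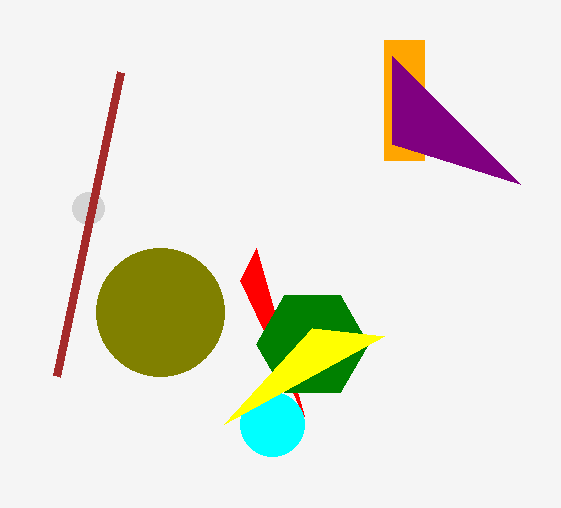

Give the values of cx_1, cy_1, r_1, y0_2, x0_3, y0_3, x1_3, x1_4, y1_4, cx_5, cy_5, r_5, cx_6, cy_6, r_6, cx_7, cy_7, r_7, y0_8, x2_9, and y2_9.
cx_1 = 88; cy_1 = 208; r_1 = 16; y0_2 = 248; x0_3 = 384; y0_3 = 40; x1_3 = 424; x1_4 = 56; y1_4 = 376; cx_5 = 312; cy_5 = 344; r_5 = 56; cx_6 = 160; cy_6 = 312; r_6 = 64; cx_7 = 272; cy_7 = 424; r_7 = 32; y0_8 = 336; x2_9 = 520; y2_9 = 184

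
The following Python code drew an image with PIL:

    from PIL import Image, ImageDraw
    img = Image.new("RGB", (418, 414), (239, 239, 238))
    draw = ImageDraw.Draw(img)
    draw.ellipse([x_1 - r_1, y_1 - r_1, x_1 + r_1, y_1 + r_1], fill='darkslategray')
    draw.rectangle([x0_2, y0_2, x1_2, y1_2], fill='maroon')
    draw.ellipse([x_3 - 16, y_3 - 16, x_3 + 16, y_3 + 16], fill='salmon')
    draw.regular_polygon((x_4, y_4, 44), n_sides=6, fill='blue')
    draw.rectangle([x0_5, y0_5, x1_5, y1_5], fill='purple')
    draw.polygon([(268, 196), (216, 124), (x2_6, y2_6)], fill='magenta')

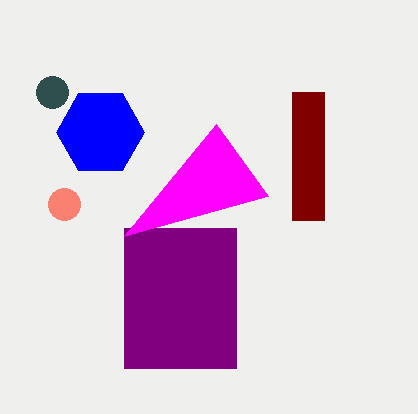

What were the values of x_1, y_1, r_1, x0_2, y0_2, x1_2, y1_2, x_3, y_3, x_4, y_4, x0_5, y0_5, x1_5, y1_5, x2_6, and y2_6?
x_1 = 52; y_1 = 92; r_1 = 16; x0_2 = 292; y0_2 = 92; x1_2 = 324; y1_2 = 220; x_3 = 64; y_3 = 204; x_4 = 100; y_4 = 132; x0_5 = 124; y0_5 = 228; x1_5 = 236; y1_5 = 368; x2_6 = 124; y2_6 = 236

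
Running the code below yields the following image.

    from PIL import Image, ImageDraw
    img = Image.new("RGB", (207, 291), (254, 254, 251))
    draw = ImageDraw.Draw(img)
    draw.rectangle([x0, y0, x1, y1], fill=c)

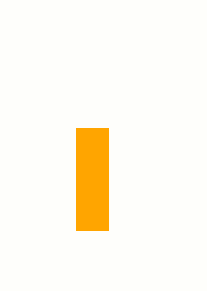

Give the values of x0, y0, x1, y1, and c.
x0 = 76; y0 = 128; x1 = 108; y1 = 230; c = 'orange'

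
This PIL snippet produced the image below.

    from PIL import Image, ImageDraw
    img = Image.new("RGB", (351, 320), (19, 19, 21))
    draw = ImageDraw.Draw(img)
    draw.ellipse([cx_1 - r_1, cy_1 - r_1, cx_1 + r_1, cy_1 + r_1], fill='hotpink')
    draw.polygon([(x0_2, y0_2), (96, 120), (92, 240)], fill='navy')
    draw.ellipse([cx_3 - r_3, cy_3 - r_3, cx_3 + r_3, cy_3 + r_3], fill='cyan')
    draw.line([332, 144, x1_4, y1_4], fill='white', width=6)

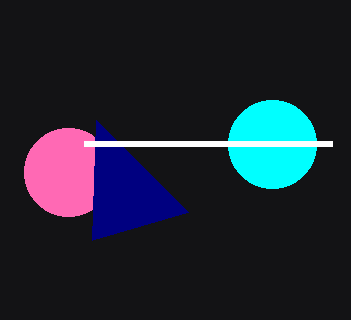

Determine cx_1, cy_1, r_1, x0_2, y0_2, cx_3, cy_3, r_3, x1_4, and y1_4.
cx_1 = 68
cy_1 = 172
r_1 = 44
x0_2 = 188
y0_2 = 212
cx_3 = 272
cy_3 = 144
r_3 = 44
x1_4 = 84
y1_4 = 144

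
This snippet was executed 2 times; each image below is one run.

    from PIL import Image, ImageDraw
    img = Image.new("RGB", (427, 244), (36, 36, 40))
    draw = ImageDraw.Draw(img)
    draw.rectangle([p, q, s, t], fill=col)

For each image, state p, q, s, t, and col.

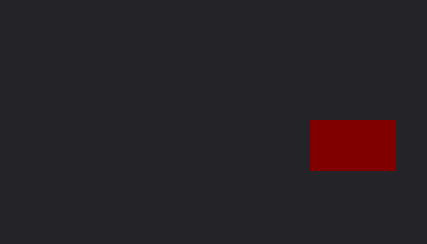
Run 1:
p = 310, q = 120, s = 395, t = 170, col = 'maroon'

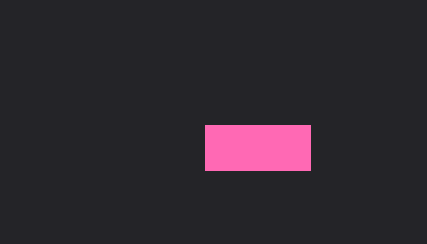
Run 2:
p = 205
q = 125
s = 310
t = 170
col = 'hotpink'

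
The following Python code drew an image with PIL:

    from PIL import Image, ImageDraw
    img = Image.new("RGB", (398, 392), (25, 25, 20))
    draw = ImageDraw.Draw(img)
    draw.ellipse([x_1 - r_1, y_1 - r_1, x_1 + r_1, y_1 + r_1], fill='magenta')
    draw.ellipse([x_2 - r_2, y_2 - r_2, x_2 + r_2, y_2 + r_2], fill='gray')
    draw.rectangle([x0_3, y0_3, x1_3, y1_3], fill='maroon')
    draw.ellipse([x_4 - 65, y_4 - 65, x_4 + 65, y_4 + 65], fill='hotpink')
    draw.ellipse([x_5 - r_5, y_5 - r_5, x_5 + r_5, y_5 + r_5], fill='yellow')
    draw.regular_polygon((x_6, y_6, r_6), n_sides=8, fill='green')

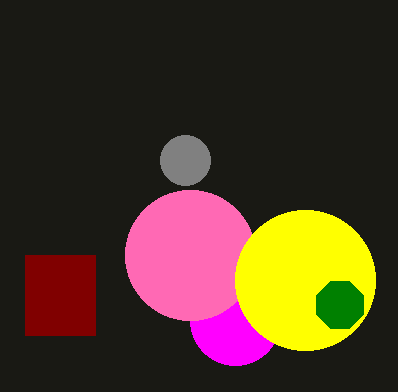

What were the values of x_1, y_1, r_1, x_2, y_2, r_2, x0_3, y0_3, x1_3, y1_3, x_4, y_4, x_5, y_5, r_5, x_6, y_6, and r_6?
x_1 = 235; y_1 = 320; r_1 = 45; x_2 = 185; y_2 = 160; r_2 = 25; x0_3 = 25; y0_3 = 255; x1_3 = 95; y1_3 = 335; x_4 = 190; y_4 = 255; x_5 = 305; y_5 = 280; r_5 = 70; x_6 = 340; y_6 = 305; r_6 = 25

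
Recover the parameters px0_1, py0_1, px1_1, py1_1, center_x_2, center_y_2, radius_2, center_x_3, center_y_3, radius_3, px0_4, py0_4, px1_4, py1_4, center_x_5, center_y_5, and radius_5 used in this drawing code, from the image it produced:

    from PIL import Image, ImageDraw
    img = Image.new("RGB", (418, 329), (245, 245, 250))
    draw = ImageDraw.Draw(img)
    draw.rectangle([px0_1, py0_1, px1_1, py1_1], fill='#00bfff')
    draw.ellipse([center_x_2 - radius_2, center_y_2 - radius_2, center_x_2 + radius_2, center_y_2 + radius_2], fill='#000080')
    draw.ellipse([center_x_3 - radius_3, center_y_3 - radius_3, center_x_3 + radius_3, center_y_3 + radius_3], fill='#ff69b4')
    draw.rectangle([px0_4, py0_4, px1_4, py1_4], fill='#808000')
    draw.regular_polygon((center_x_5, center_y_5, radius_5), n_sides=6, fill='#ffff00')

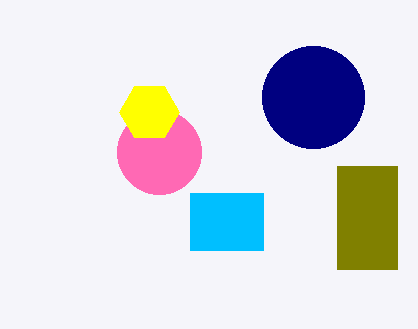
px0_1 = 190, py0_1 = 193, px1_1 = 263, py1_1 = 250, center_x_2 = 313, center_y_2 = 97, radius_2 = 51, center_x_3 = 159, center_y_3 = 152, radius_3 = 42, px0_4 = 337, py0_4 = 166, px1_4 = 397, py1_4 = 269, center_x_5 = 149, center_y_5 = 112, radius_5 = 30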